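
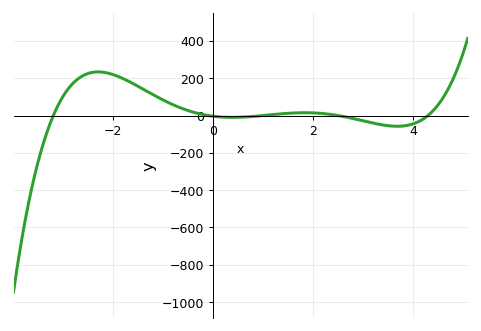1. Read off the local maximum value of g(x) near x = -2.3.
240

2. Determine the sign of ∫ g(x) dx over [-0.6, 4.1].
negative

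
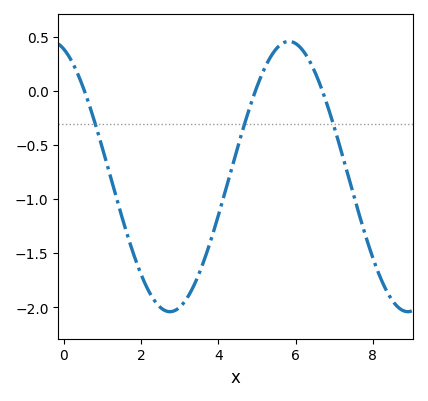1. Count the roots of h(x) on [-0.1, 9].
3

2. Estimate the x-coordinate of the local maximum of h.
5.8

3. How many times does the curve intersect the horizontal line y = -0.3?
3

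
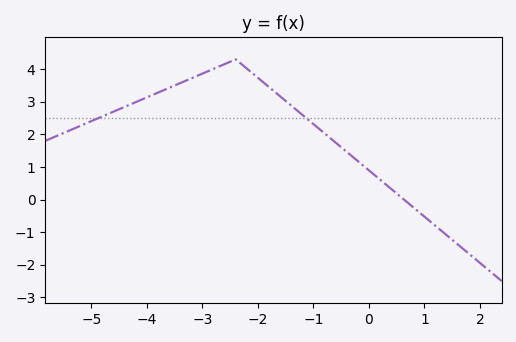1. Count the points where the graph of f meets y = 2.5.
2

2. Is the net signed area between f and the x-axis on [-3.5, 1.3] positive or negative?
positive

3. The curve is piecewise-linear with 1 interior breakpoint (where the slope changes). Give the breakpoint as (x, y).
(-2.4, 4.3)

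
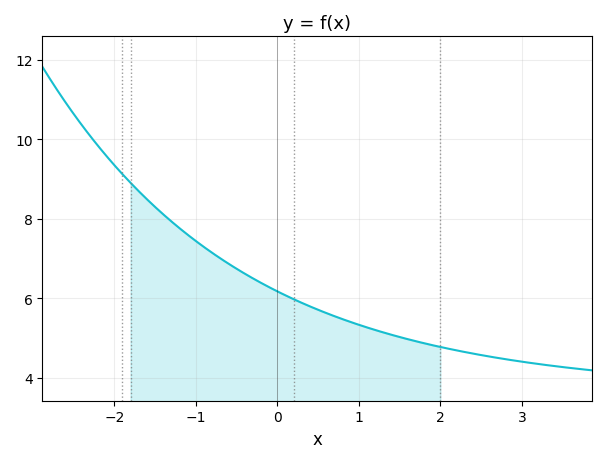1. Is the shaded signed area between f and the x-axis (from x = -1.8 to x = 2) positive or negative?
positive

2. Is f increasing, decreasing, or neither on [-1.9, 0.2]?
decreasing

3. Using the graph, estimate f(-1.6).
8.4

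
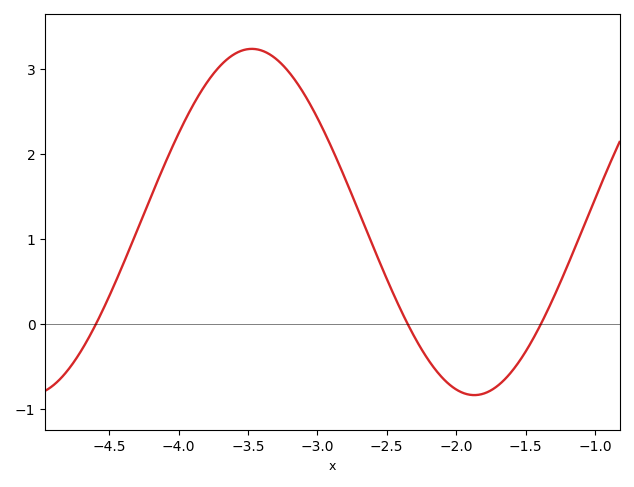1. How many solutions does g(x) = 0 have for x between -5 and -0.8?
3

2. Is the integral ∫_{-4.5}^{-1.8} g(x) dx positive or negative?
positive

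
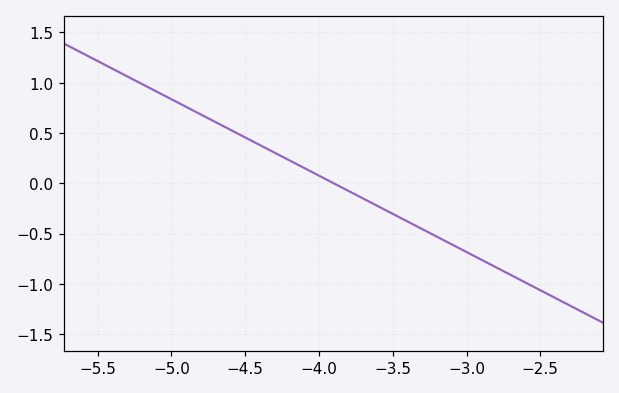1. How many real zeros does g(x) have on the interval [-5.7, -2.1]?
1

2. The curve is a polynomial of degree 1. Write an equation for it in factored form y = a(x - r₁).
y = -0.76(x + 3.9)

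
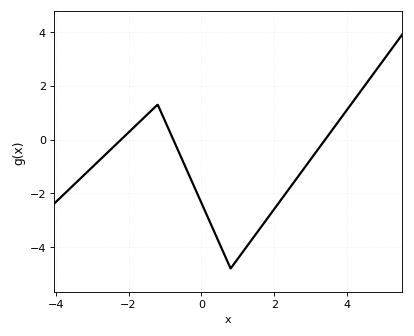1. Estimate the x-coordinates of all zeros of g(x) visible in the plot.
-2.2, -0.8, 3.4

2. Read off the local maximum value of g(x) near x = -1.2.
1.2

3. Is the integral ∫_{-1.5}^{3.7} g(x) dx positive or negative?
negative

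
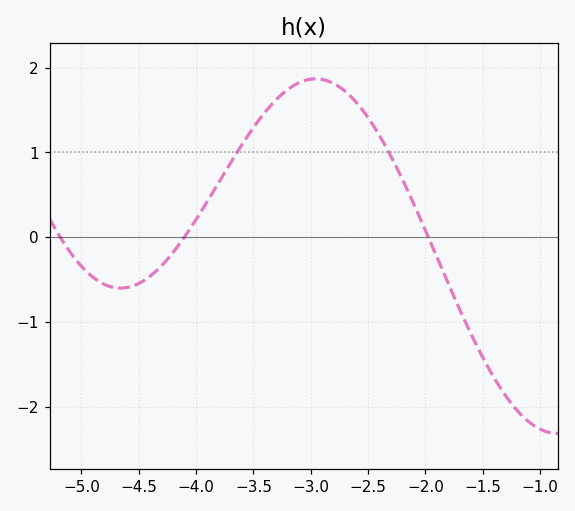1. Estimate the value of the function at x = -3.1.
1.82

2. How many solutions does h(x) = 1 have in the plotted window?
2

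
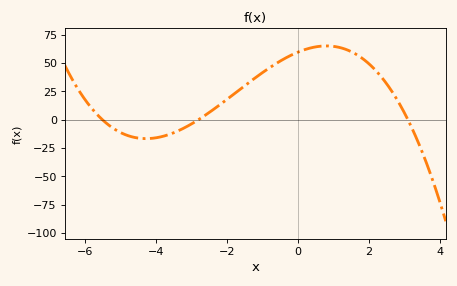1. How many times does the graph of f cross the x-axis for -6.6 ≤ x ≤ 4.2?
3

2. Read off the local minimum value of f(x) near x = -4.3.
-16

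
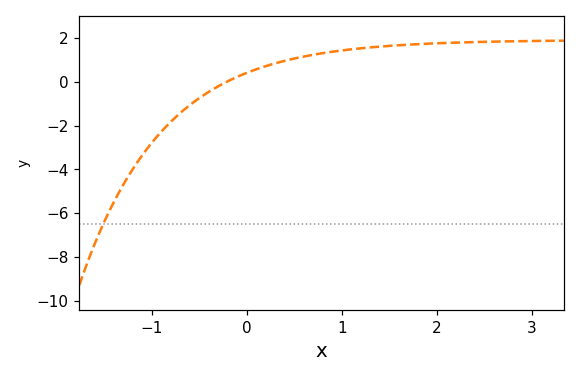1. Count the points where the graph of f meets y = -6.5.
1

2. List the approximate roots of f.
-0.212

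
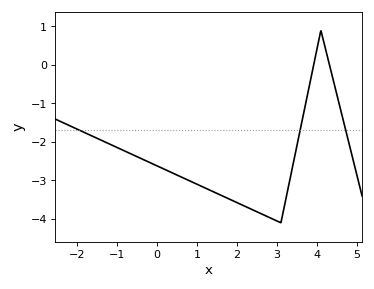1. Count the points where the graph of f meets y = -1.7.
3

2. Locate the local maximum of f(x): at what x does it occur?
4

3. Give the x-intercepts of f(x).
4, 4.4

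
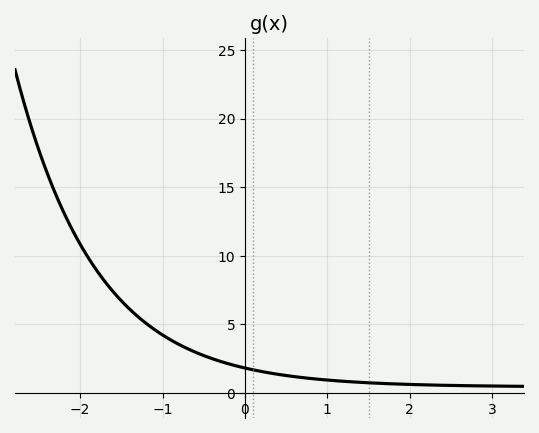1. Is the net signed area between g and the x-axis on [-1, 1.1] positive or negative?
positive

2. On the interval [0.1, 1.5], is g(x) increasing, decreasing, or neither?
decreasing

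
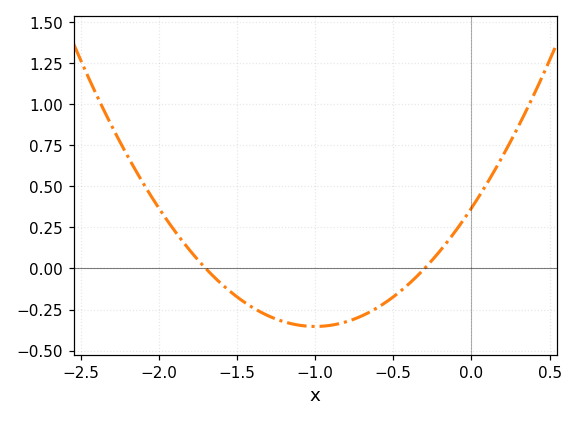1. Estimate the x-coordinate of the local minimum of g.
-1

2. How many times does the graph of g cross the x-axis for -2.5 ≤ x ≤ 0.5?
2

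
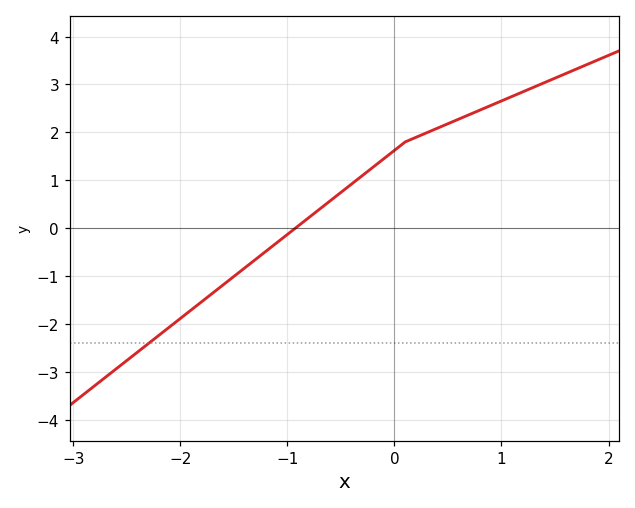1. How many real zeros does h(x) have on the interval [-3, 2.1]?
1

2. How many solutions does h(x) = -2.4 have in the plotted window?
1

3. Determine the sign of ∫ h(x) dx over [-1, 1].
positive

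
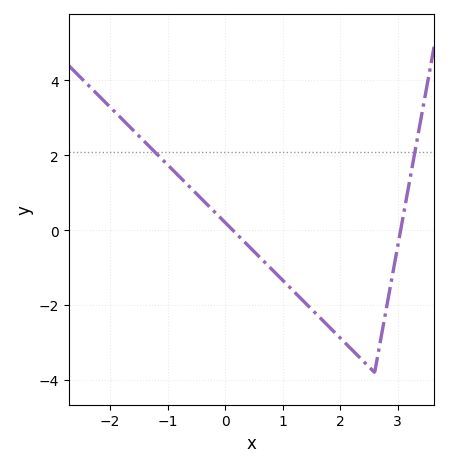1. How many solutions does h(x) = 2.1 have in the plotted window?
2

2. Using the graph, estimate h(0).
0.206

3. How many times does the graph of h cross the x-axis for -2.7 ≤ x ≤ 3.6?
2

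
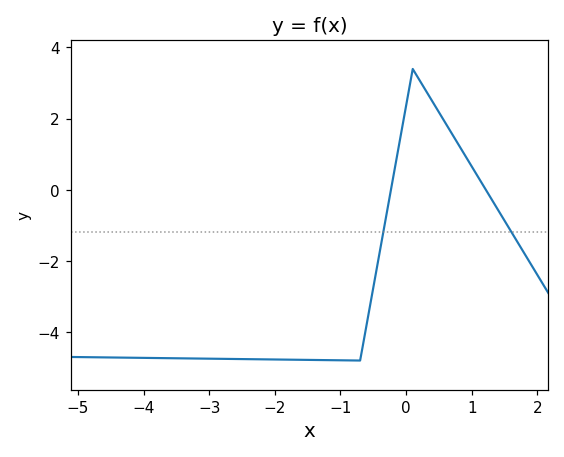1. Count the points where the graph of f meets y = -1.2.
2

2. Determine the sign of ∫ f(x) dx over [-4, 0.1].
negative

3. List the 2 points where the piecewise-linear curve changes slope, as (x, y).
(-0.7, -4.8); (0.1, 3.4)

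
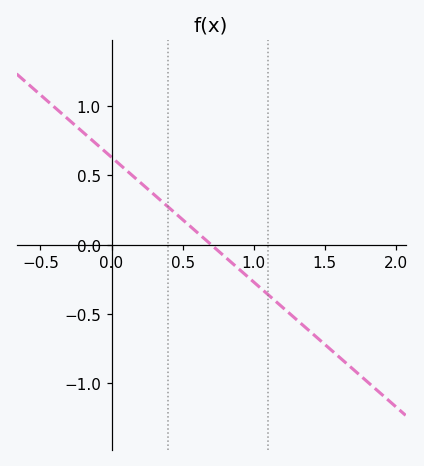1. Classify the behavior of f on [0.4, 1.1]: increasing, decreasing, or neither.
decreasing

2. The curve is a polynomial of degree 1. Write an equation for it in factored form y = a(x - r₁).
y = -0.9(x - 0.7)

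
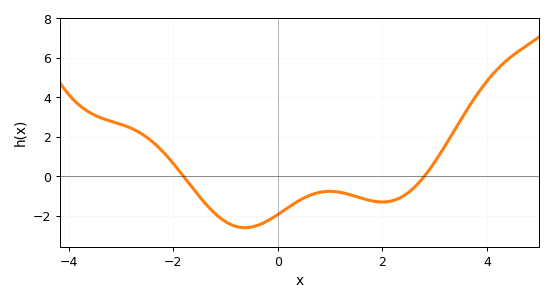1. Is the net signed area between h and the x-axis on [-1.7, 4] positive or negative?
negative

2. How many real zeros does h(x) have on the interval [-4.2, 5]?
2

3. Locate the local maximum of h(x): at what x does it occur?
1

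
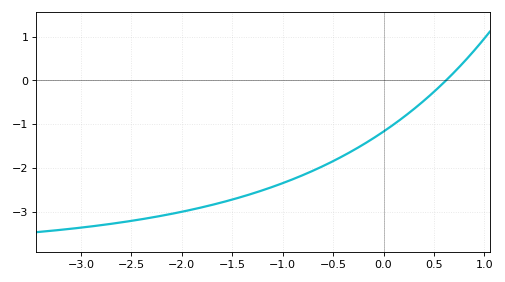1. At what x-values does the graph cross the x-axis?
0.62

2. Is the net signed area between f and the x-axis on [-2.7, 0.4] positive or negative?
negative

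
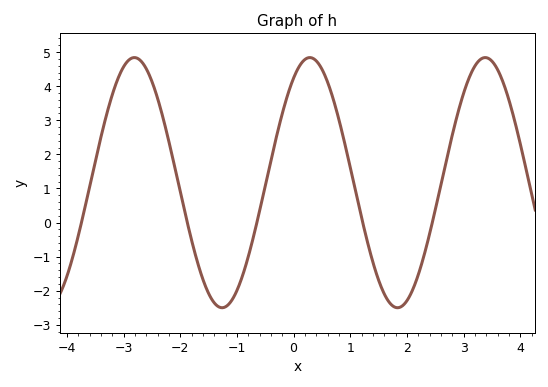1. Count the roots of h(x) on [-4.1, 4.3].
5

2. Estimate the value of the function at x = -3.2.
3.7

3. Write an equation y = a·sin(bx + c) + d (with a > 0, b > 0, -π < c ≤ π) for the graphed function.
y = 3.67sin(2x + 0.99) + 1.17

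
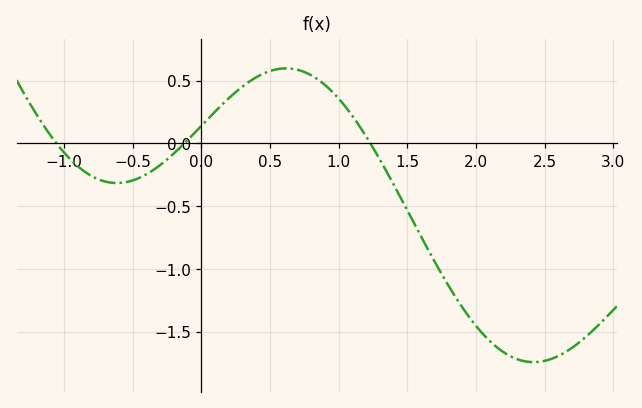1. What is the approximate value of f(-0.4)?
-0.246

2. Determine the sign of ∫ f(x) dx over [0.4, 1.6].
positive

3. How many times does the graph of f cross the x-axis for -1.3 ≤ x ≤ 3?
3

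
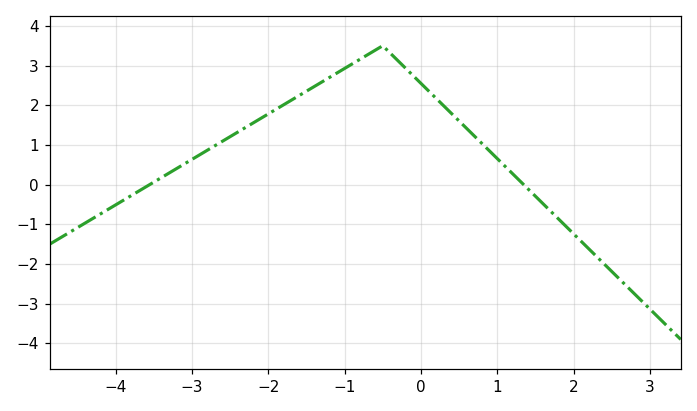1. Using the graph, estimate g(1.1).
0.468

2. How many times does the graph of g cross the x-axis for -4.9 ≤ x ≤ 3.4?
2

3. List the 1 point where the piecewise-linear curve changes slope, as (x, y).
(-0.5, 3.5)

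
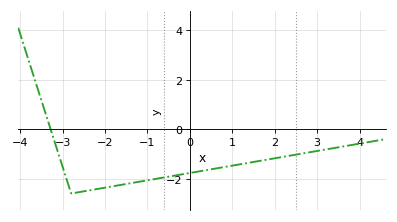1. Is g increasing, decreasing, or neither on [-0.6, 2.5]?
increasing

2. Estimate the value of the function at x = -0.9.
-2.04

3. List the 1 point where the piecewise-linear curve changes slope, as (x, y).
(-2.8, -2.6)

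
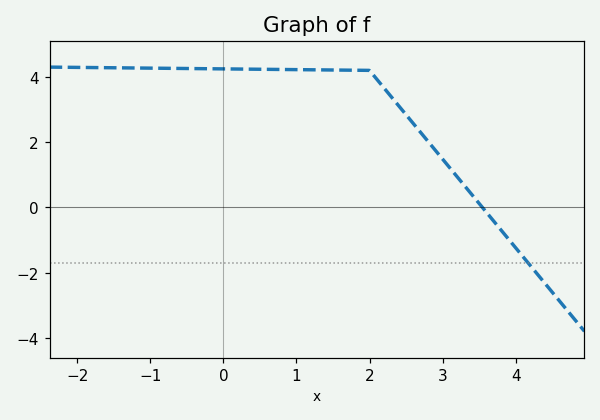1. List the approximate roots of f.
3.54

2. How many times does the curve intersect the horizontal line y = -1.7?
1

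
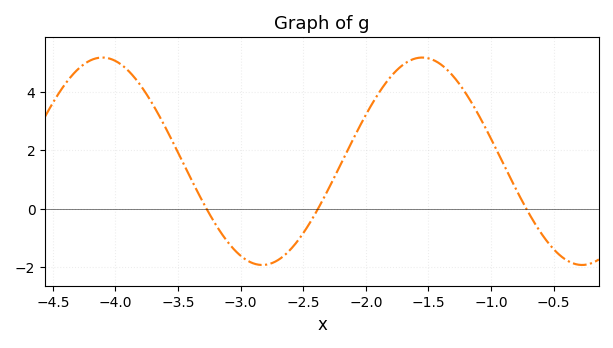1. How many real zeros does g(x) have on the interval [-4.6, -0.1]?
3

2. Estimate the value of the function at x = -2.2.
1.5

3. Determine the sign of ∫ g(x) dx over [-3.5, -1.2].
positive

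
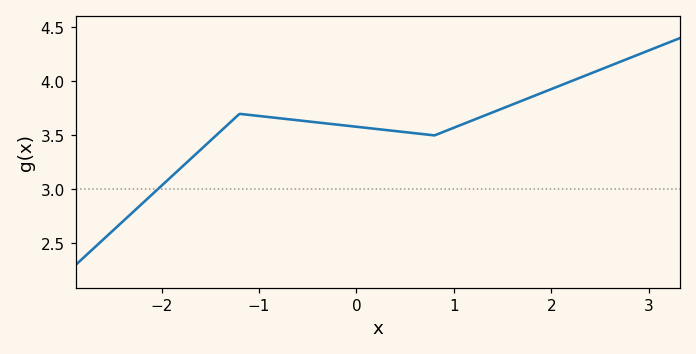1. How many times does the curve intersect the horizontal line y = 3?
1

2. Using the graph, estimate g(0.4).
3.54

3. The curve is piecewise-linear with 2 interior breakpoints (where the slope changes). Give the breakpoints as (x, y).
(-1.2, 3.7); (0.8, 3.5)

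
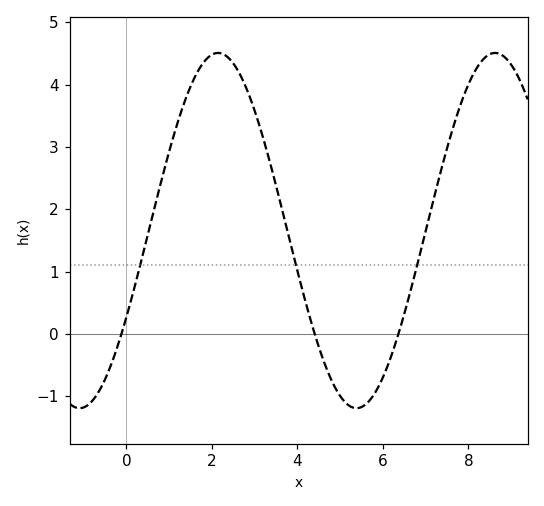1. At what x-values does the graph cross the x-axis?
-0.114, 4.41, 6.36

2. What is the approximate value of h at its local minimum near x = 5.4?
-1.19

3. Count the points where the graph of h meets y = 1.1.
3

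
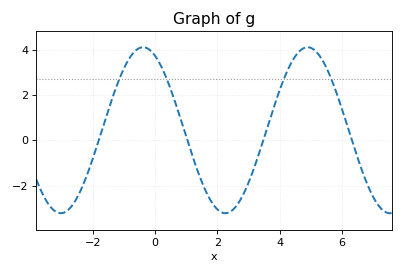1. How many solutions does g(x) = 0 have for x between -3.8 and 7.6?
4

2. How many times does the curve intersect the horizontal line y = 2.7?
4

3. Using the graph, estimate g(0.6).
1.87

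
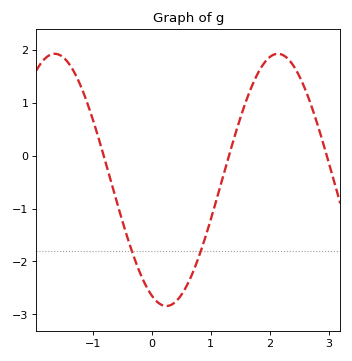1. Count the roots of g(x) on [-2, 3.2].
3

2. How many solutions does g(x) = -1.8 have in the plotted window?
2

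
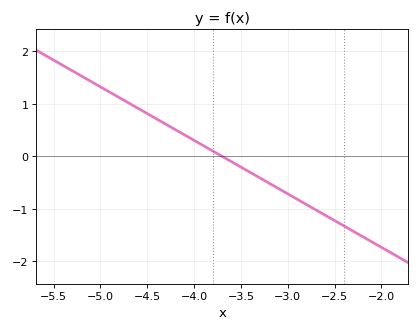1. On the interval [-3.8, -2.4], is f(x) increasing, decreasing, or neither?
decreasing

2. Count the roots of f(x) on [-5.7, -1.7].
1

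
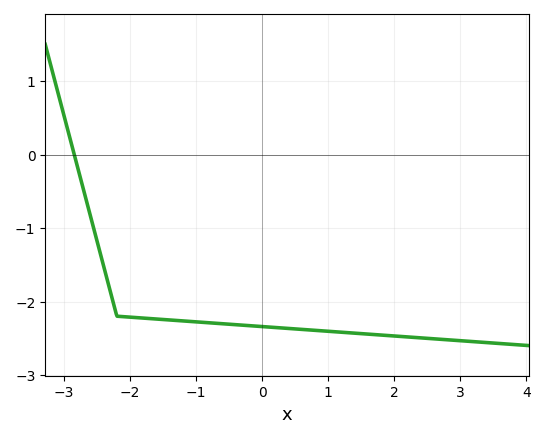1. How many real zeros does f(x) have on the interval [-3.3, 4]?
1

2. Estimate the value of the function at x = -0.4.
-2.3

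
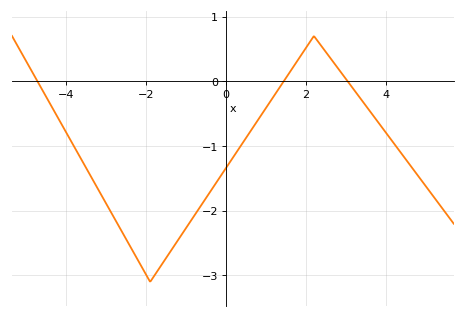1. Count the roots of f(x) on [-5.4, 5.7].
3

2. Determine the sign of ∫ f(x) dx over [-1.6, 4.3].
negative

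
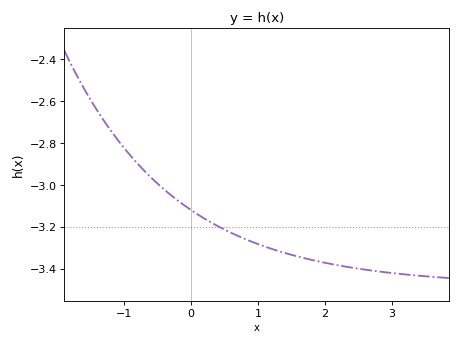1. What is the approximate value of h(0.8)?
-3.26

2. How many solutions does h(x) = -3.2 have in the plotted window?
1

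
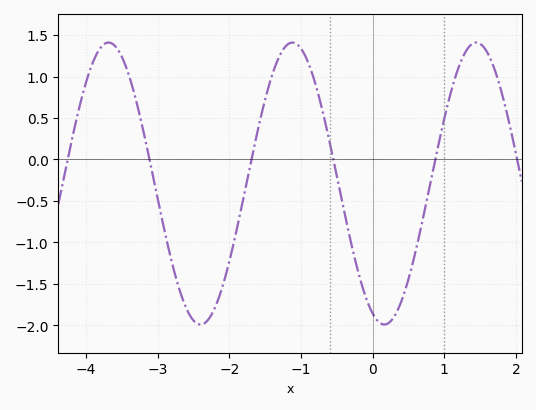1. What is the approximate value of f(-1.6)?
0.35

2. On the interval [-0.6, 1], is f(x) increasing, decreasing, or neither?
neither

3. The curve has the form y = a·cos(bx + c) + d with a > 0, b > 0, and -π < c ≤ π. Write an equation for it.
y = 1.7cos(2.5x + 2.7) - 0.29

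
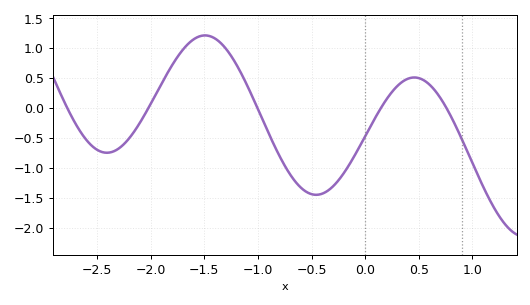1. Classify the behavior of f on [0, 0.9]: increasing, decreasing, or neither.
neither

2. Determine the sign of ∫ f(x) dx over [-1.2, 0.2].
negative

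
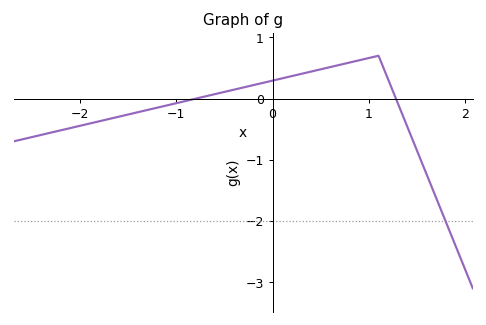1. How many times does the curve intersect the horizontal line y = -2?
1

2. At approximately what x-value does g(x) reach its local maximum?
1.1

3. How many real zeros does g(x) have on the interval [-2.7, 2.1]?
2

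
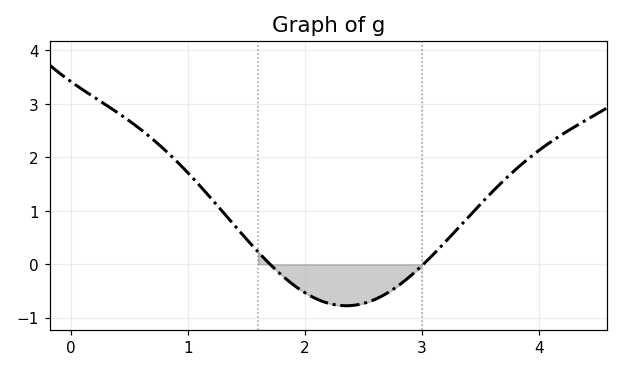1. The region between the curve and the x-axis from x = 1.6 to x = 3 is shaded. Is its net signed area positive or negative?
negative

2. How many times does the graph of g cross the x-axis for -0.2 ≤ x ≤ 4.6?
2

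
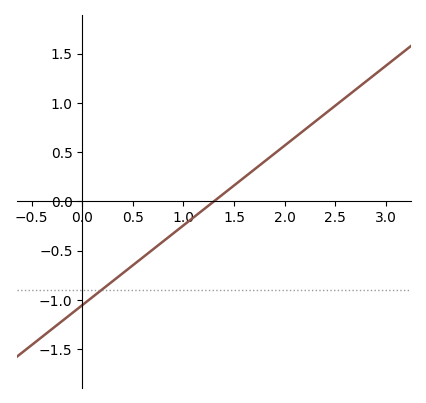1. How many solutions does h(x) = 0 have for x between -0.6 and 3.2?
1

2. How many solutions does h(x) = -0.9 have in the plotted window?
1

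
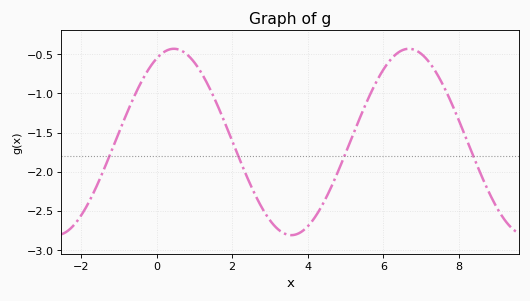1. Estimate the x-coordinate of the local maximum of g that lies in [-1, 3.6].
0.457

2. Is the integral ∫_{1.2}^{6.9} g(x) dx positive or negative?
negative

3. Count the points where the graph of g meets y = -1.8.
4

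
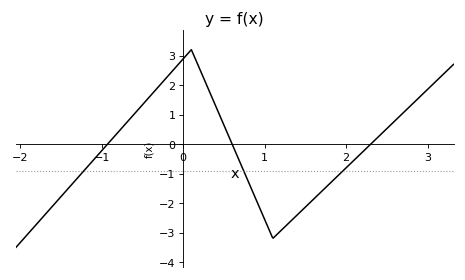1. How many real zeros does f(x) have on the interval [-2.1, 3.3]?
3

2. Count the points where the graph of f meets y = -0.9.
3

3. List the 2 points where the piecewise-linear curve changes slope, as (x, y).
(0.1, 3.2); (1.1, -3.2)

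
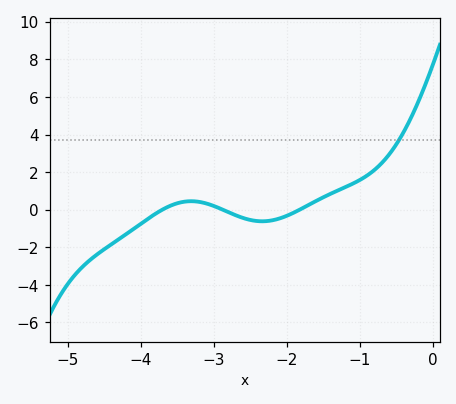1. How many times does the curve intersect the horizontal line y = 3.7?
1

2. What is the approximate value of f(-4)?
-0.75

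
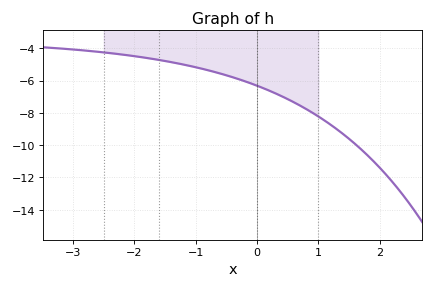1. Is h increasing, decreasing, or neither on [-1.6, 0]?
decreasing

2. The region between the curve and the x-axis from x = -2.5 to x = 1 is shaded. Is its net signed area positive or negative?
negative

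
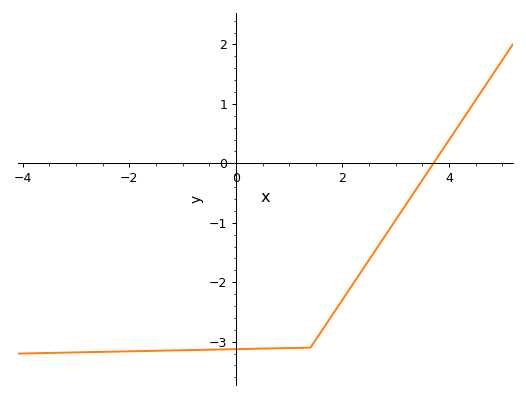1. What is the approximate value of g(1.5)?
-3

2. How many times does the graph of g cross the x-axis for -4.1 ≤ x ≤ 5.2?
1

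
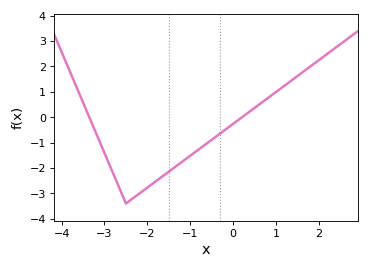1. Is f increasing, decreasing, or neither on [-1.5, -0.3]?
increasing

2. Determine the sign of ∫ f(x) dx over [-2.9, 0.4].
negative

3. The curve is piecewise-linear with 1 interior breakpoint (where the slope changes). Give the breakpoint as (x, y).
(-2.5, -3.4)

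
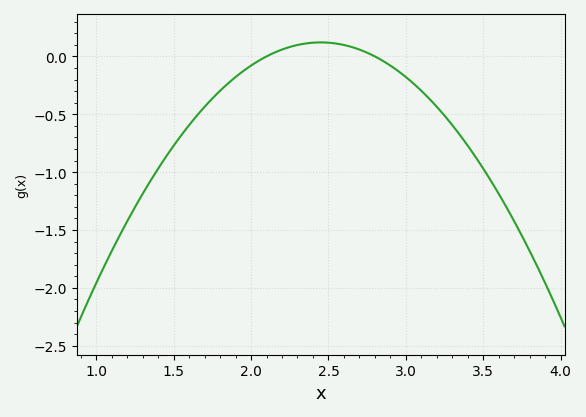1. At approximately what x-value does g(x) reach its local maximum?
2.45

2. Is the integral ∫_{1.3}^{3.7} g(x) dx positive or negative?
negative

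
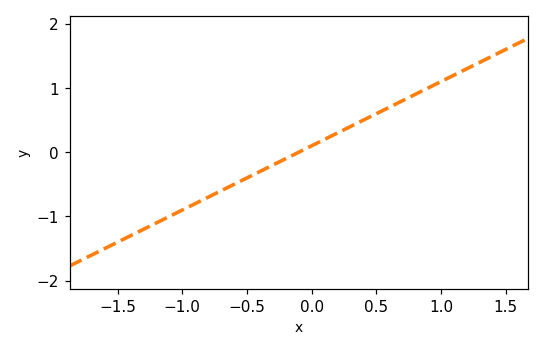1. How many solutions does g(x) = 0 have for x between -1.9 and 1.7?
1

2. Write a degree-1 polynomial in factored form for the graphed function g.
y = 1(x + 0.1)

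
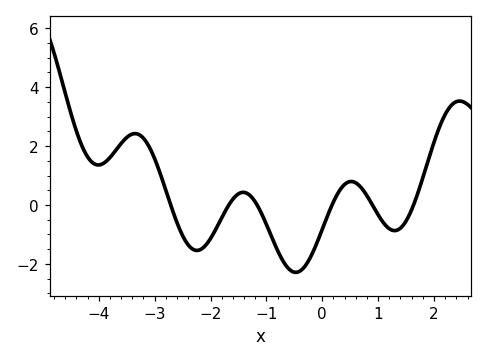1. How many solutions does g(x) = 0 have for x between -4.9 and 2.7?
6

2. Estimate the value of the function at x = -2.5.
-1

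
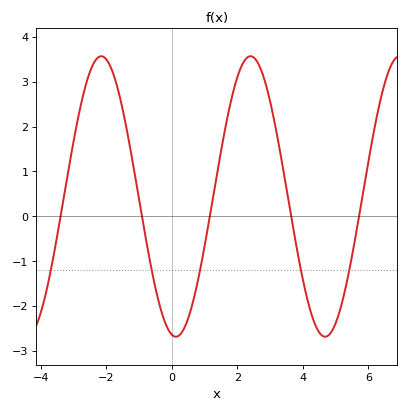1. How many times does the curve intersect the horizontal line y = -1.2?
5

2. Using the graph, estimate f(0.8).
-1.4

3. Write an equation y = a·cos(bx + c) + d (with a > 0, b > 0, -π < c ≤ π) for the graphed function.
y = 3.13cos(1.4x + 3) + 0.44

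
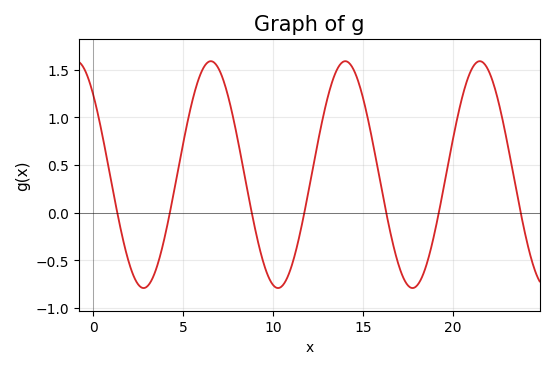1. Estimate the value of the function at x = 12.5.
0.75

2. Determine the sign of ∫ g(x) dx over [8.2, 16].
positive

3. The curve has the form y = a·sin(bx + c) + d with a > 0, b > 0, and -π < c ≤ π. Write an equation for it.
y = 1.19sin(0.84x + 2.4) + 0.4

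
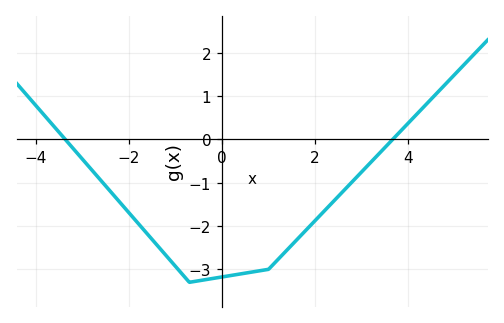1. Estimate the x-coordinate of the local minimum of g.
-0.6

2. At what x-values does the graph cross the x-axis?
-3.4, 3.6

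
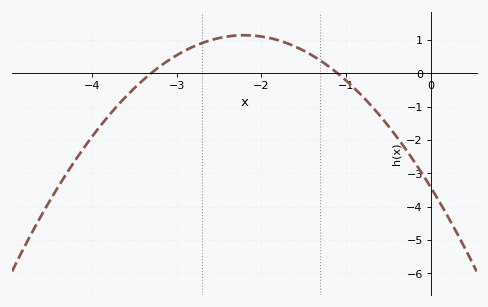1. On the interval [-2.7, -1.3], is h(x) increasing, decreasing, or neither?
neither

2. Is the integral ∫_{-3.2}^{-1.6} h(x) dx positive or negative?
positive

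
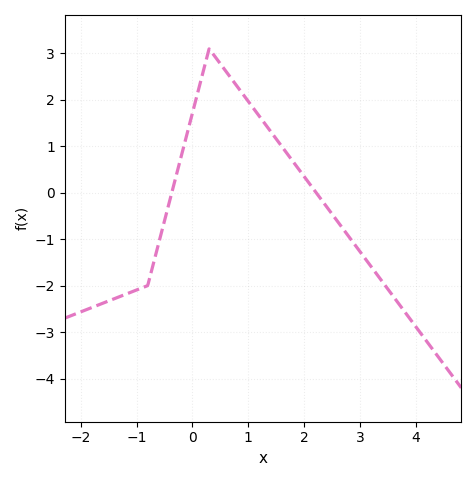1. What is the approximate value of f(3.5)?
-2.07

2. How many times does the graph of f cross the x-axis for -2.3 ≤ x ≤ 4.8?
2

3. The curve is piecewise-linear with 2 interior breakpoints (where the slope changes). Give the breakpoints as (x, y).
(-0.8, -2); (0.3, 3.1)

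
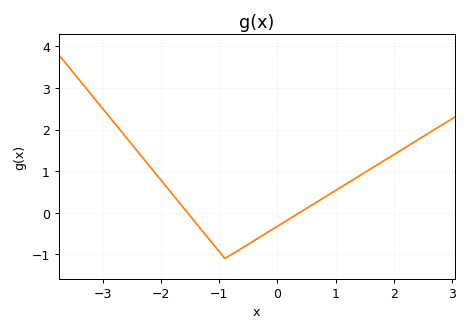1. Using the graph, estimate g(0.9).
0.449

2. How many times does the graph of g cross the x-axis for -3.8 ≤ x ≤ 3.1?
2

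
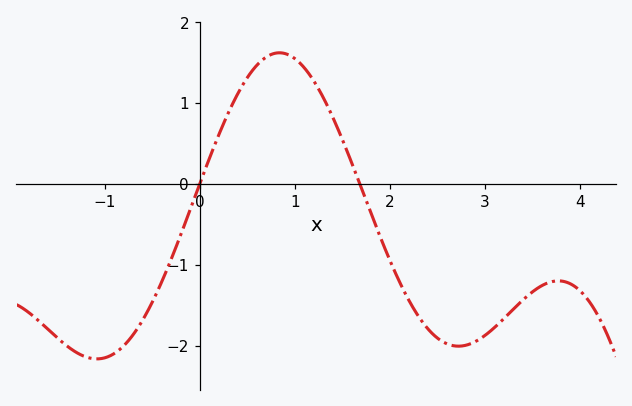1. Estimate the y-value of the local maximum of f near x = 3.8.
-1.2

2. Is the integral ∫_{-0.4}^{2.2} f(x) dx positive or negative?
positive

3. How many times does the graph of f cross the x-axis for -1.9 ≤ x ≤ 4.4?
2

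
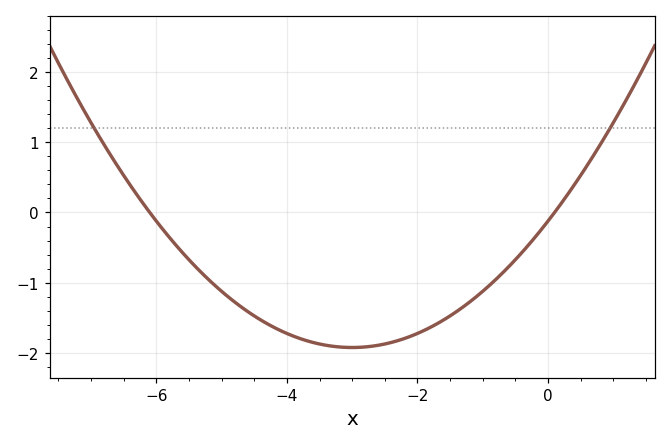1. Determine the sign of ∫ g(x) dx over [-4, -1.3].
negative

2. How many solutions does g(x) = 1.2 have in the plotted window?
2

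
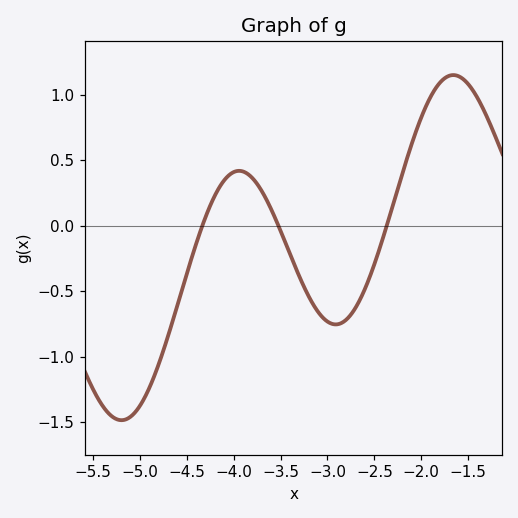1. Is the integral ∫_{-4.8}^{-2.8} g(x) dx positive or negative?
negative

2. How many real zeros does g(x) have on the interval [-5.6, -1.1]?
3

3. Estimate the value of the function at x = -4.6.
-0.6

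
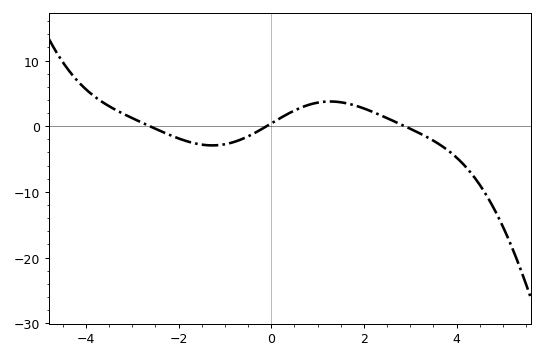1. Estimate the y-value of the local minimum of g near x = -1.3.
-2.92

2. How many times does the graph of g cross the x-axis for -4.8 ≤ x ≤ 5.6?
3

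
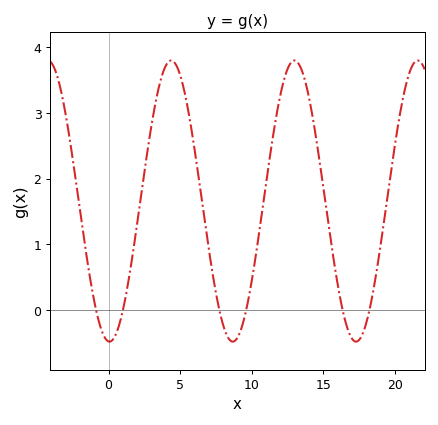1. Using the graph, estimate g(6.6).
1.54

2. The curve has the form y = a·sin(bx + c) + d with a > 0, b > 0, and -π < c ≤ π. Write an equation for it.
y = 2.14sin(0.73x - 1.62) + 1.66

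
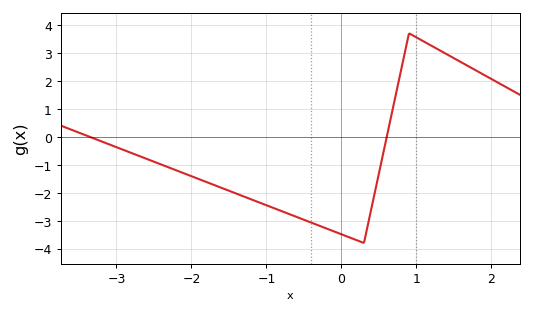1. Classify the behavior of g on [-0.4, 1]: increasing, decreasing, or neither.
neither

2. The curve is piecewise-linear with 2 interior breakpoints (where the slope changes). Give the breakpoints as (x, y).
(0.3, -3.8); (0.9, 3.7)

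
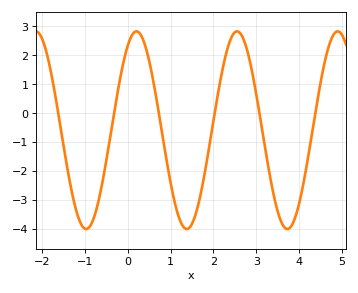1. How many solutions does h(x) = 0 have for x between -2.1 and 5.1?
6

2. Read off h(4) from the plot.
-3.2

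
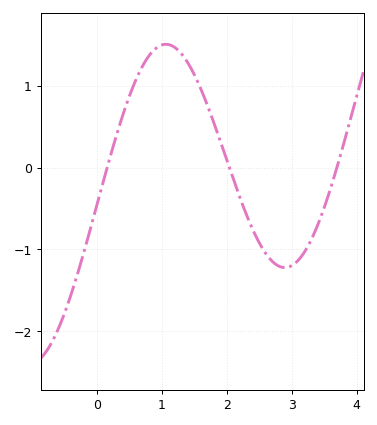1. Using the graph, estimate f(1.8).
0.5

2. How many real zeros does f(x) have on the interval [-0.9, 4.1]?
3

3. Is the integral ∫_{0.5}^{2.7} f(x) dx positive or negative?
positive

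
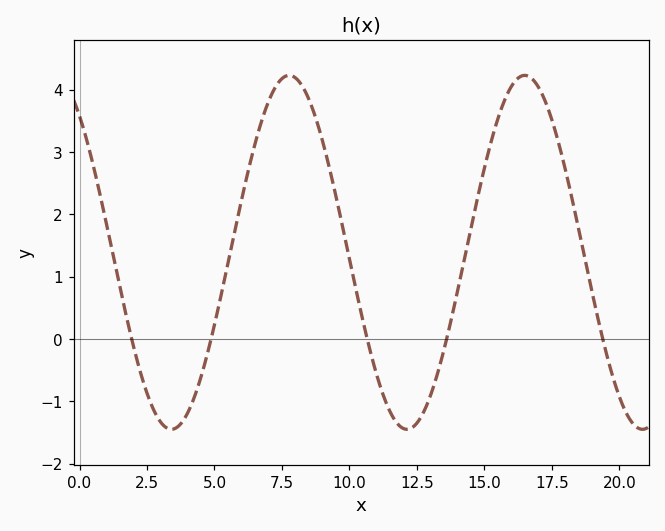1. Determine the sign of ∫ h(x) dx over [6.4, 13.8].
positive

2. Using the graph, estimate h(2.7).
-1.1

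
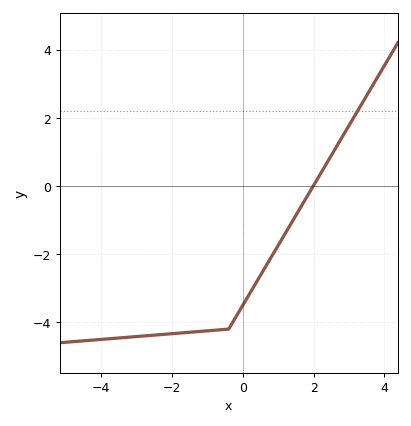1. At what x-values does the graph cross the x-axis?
1.99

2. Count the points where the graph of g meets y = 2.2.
1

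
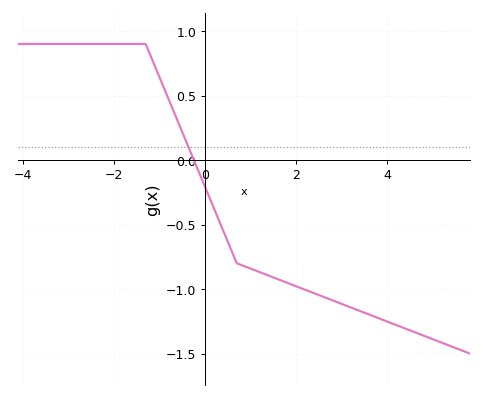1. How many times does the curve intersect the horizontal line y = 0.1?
1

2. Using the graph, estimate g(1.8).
-0.95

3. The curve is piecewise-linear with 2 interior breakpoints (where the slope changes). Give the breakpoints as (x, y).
(-1.3, 0.9); (0.7, -0.8)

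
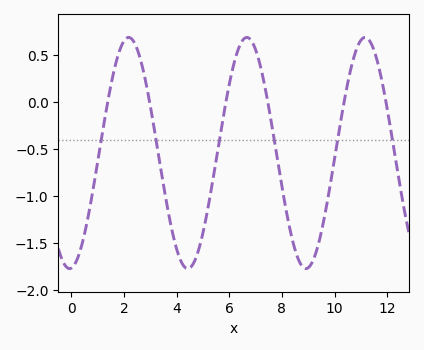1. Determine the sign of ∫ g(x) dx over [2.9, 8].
negative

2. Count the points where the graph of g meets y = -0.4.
6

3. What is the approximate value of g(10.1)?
-0.426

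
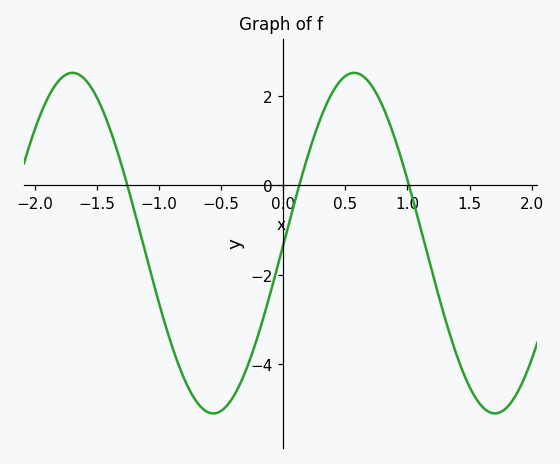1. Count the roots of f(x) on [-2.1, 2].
3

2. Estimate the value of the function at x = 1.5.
-4.6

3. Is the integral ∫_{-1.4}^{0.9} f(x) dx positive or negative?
negative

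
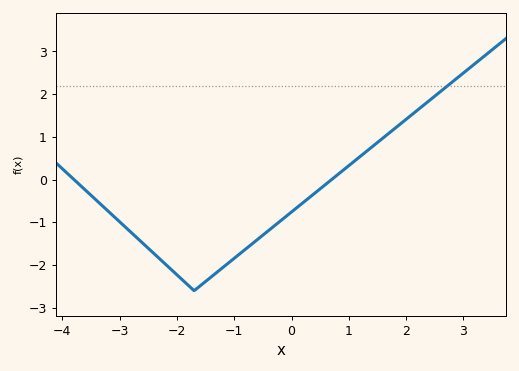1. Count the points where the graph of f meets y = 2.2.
1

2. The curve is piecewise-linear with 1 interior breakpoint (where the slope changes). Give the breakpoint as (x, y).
(-1.7, -2.6)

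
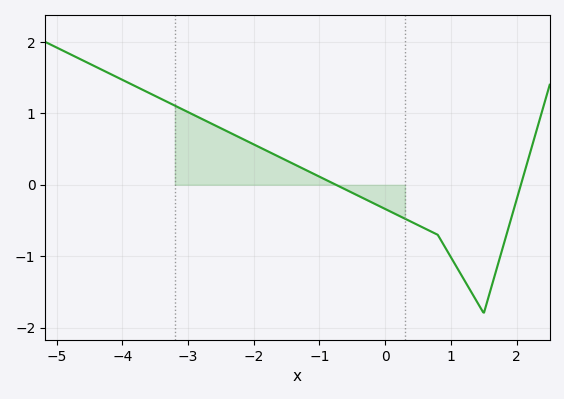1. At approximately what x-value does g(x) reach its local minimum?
1.6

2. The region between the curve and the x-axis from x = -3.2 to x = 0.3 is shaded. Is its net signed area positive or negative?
positive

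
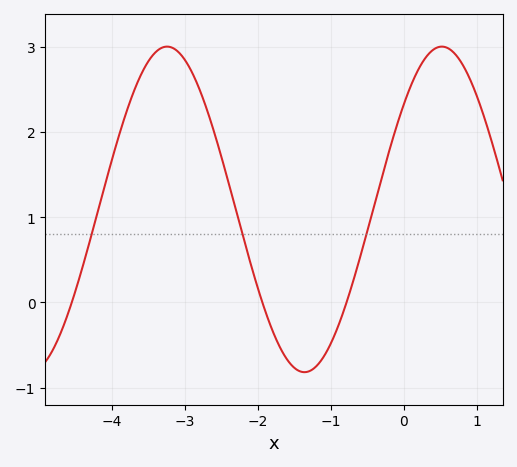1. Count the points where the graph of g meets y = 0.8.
3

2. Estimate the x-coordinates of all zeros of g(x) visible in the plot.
-4.55, -1.94, -0.783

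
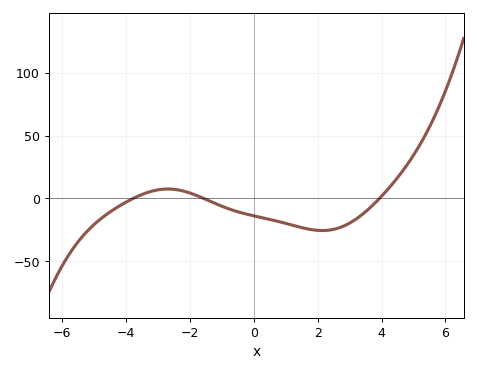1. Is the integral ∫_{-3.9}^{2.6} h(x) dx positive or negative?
negative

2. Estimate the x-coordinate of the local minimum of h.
2.2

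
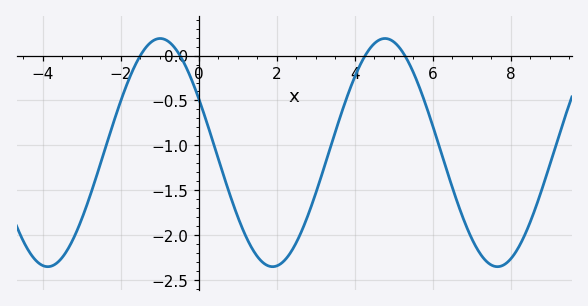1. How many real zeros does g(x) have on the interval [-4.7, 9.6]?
4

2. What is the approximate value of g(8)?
-2.26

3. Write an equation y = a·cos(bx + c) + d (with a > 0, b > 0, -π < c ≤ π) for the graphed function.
y = 1.27cos(1.09x + 1.08) - 1.08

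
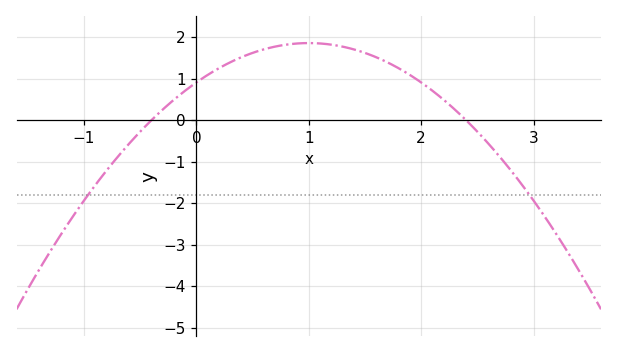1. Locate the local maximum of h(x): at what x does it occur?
1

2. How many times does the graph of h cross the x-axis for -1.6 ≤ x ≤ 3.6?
2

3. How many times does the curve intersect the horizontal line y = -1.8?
2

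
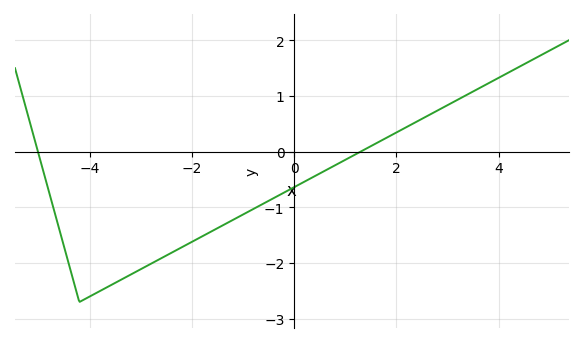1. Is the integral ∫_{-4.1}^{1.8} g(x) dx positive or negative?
negative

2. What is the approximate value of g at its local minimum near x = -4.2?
-2.7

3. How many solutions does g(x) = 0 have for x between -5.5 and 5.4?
2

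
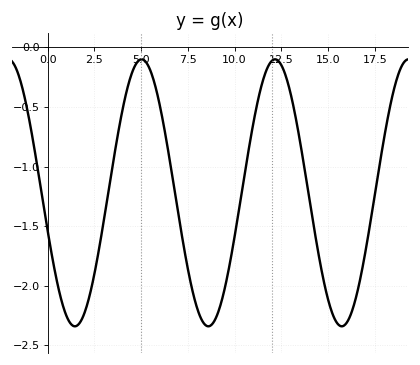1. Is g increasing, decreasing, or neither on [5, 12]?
neither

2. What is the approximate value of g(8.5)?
-2.35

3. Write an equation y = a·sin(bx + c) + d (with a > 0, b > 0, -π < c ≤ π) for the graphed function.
y = 1.12sin(0.88x - 2.9) - 1.22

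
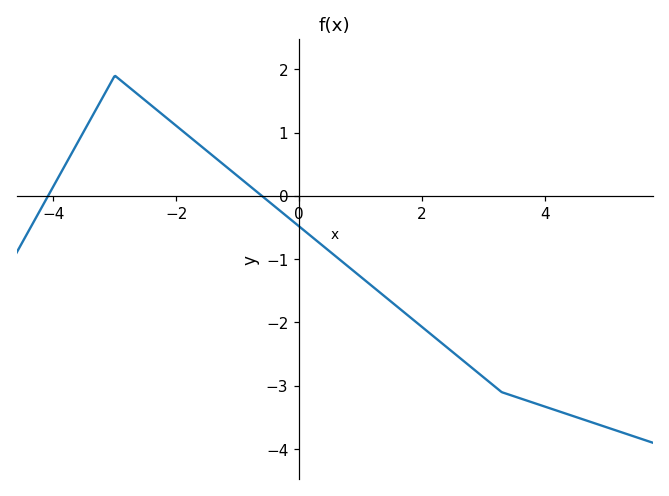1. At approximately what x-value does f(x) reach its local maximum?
-3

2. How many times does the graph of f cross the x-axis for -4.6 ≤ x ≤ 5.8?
2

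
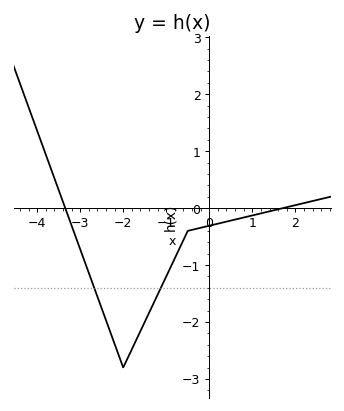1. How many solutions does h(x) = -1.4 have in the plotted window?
2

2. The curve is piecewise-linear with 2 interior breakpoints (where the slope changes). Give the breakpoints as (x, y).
(-2, -2.8); (-0.5, -0.4)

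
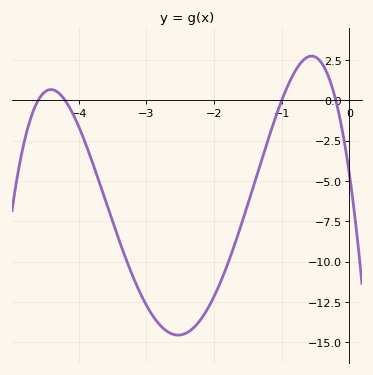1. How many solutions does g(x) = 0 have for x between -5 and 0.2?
4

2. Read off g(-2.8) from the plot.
-13.9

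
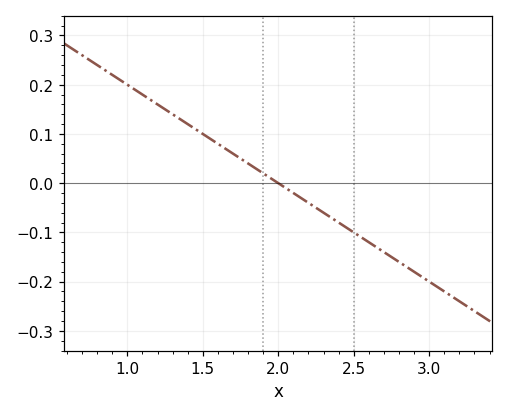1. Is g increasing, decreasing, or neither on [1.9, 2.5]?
decreasing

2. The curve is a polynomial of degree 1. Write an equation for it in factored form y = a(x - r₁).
y = -0.2(x - 2)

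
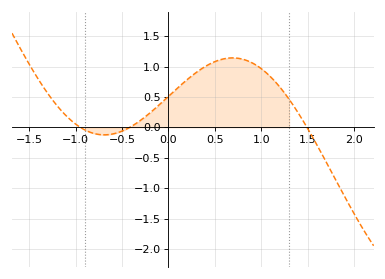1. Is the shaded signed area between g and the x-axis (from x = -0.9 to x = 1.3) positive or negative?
positive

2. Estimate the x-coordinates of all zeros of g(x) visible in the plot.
-0.9, -0.4, 1.5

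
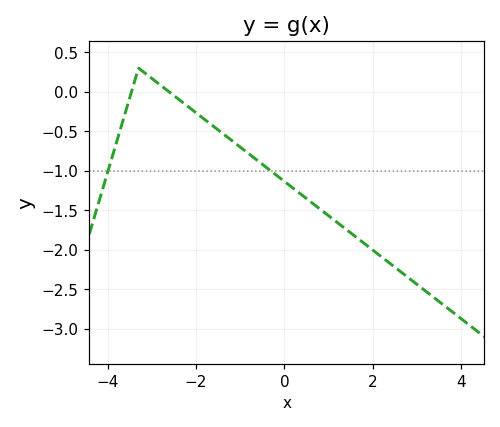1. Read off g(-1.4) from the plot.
-0.55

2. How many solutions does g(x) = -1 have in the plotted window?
2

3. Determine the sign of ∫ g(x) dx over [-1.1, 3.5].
negative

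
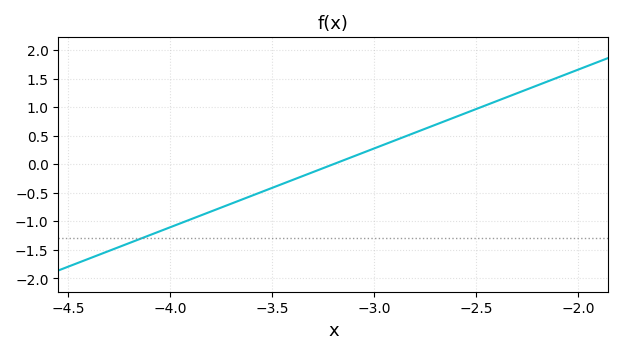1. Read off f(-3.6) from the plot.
-0.552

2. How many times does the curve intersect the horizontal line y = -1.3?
1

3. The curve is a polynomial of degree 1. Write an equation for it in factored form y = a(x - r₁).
y = 1.38(x + 3.2)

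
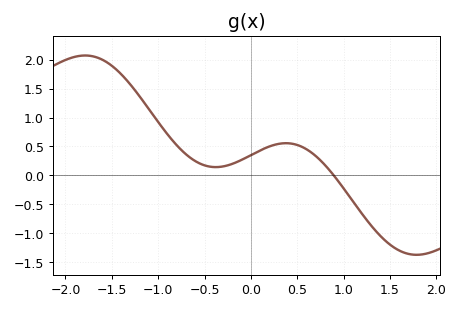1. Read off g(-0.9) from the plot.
0.711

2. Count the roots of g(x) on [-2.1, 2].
1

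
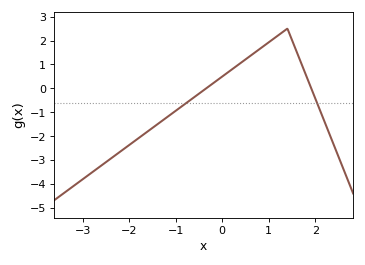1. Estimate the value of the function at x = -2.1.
-2.5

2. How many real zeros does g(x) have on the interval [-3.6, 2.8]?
2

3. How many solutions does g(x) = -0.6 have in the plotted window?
2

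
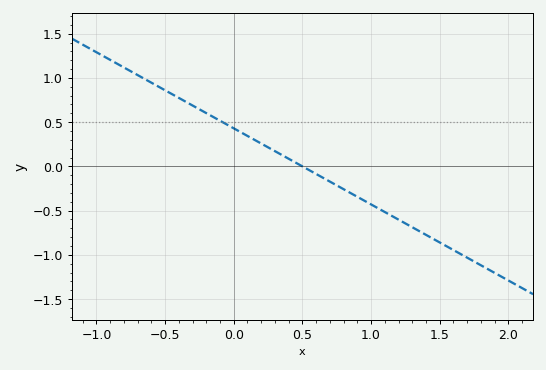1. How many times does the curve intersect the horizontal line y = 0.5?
1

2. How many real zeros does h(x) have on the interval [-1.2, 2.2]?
1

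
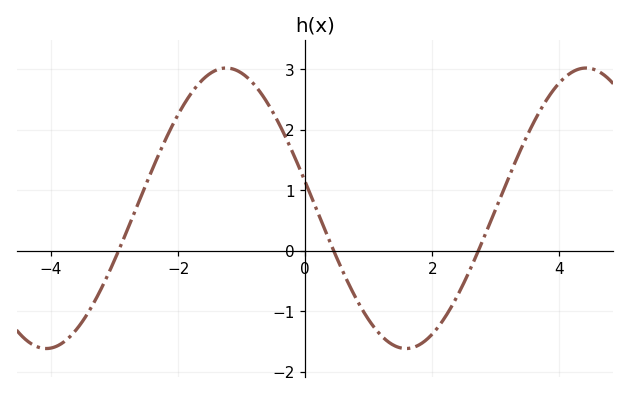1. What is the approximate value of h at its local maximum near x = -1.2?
3.02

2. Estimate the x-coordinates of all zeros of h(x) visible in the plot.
-2.94, 0.447, 2.72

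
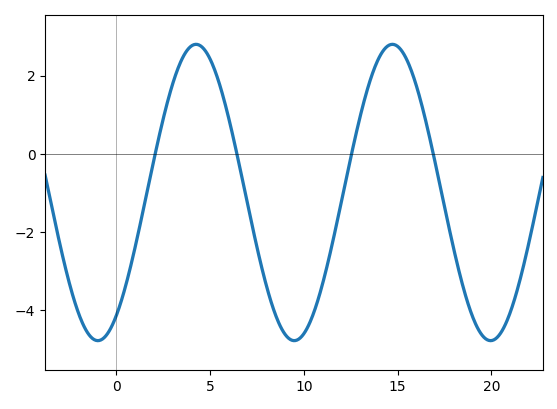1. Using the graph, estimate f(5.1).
2.4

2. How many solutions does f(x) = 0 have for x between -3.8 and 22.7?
4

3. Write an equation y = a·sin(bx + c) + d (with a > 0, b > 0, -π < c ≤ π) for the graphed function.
y = 3.79sin(0.6x - 0.98) - 0.99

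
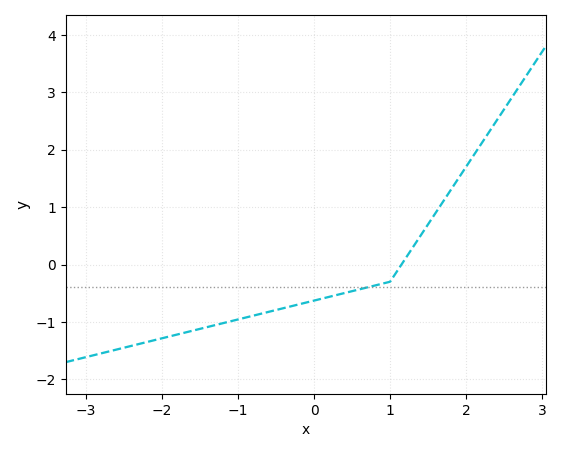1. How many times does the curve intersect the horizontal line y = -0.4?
1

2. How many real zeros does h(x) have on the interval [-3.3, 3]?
1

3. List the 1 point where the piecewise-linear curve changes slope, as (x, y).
(1, -0.3)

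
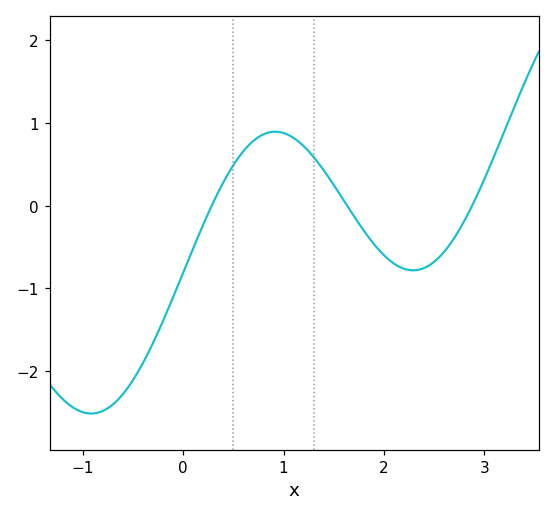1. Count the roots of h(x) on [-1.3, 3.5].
3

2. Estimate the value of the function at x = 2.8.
-0.2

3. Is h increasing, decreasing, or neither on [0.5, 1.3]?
neither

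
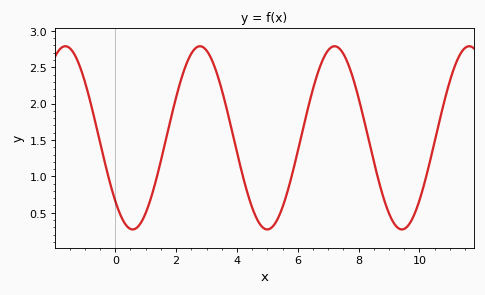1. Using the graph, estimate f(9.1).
0.399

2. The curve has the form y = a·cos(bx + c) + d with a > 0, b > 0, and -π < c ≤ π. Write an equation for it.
y = 1.26cos(1.42x + 2.33) + 1.53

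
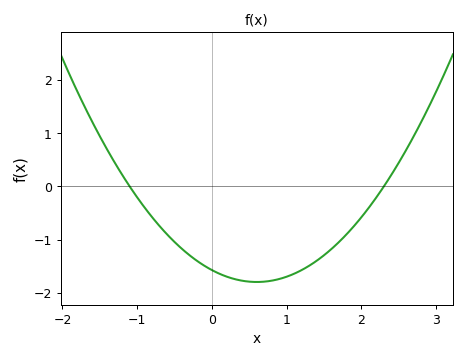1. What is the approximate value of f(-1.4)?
0.688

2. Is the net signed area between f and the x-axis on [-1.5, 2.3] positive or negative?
negative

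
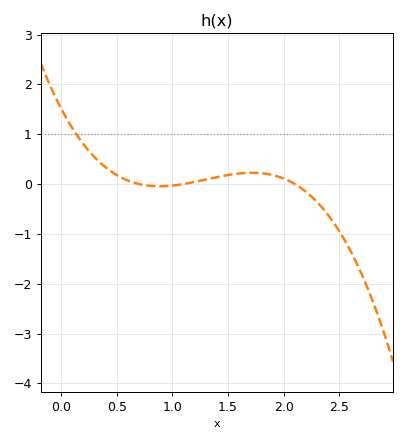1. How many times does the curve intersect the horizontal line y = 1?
1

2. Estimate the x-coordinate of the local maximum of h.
1.7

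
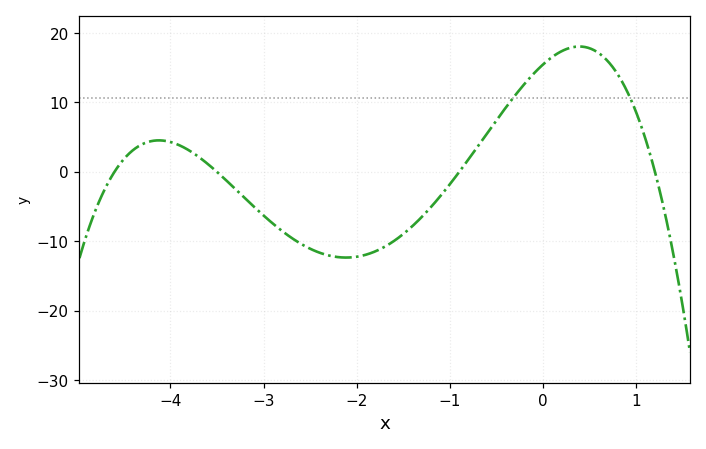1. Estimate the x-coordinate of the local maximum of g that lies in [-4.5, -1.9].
-4.1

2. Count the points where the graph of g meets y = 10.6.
2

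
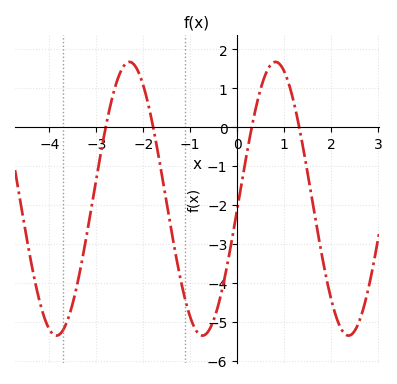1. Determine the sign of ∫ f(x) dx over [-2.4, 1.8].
negative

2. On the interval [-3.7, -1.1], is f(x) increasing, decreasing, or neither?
neither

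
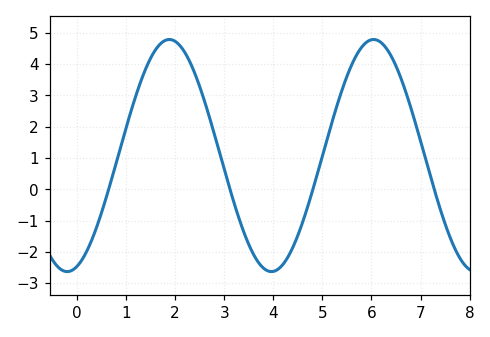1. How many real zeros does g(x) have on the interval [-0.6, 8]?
4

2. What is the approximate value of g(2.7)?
2.3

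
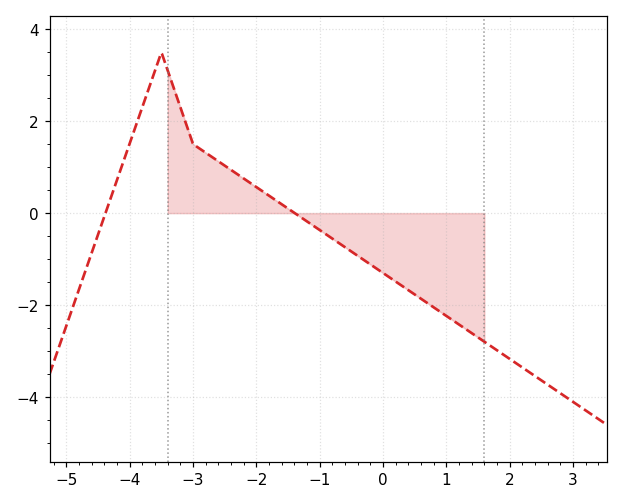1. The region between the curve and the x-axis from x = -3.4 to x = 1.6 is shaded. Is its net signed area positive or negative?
negative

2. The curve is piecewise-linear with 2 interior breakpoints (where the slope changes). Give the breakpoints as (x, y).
(-3.5, 3.5); (-3, 1.5)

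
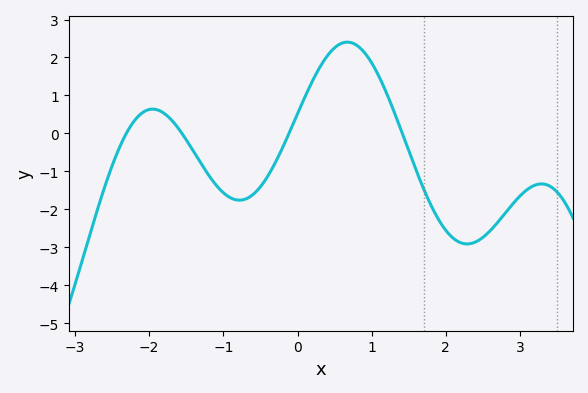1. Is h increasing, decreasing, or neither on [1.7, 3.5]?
neither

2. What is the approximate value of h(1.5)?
-0.46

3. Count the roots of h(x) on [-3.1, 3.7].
4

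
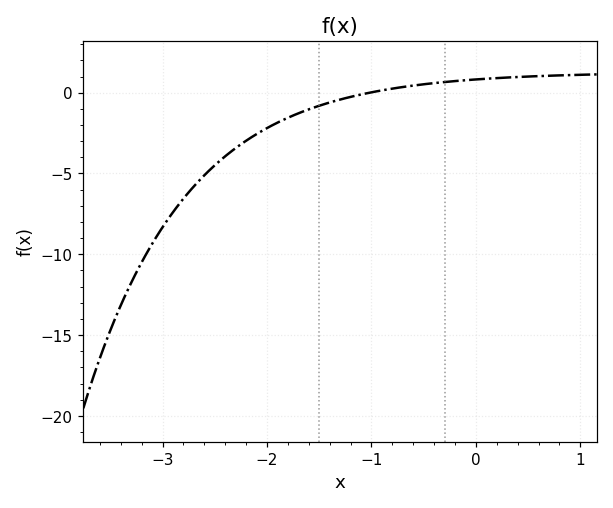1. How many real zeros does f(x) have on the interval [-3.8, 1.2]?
1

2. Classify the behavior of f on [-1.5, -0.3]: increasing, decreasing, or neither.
increasing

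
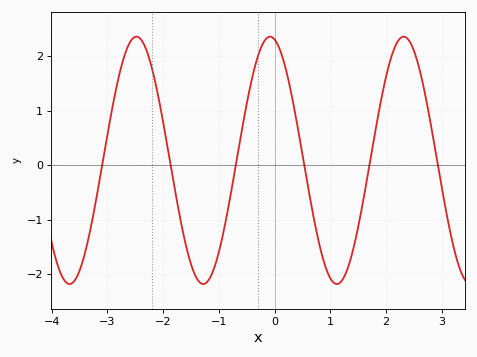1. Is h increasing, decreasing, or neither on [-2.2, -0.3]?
neither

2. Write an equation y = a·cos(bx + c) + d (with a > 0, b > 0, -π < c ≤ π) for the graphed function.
y = 2.27cos(2.6x + 0.21) + 0.09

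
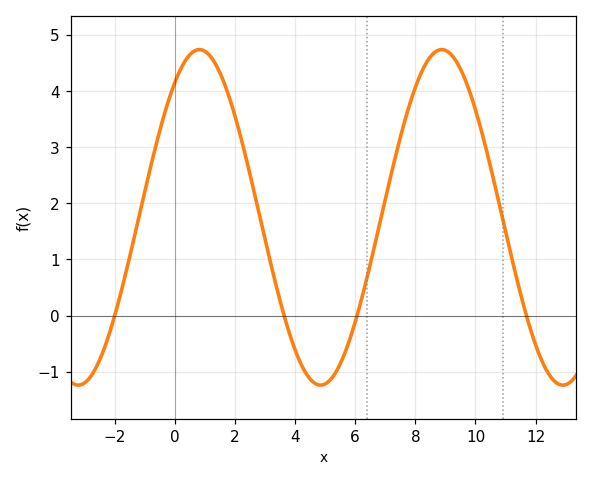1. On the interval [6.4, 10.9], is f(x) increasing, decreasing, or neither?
neither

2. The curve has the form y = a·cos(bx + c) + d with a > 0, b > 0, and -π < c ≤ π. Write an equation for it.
y = 2.99cos(0.78x - 0.64) + 1.75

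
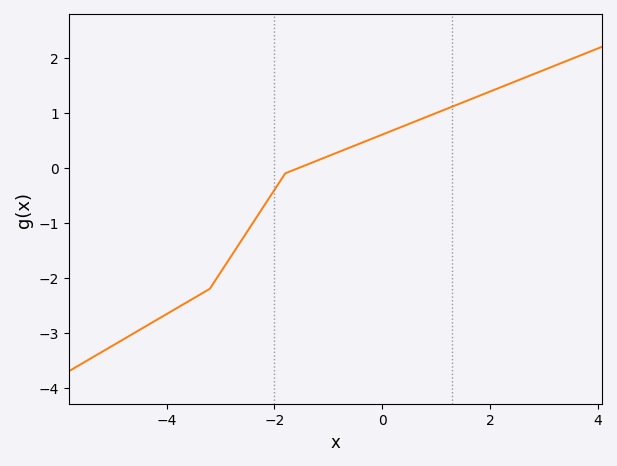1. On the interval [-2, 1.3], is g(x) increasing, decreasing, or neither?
increasing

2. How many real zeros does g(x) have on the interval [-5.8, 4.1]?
1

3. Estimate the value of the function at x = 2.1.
1.4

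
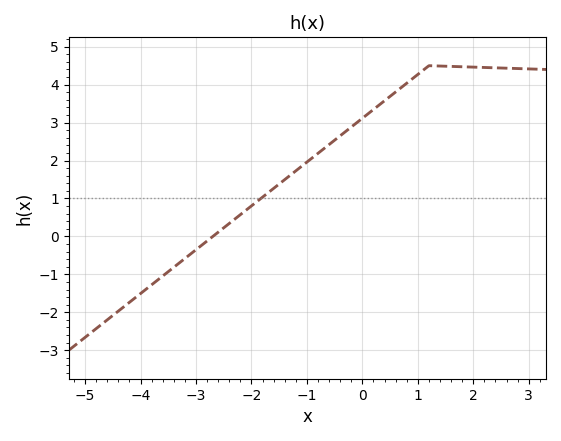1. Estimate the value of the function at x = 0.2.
3.3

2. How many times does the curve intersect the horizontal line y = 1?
1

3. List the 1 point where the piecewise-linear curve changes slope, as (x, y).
(1.2, 4.5)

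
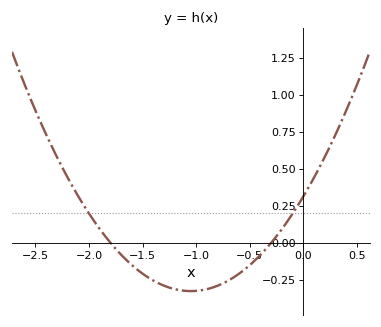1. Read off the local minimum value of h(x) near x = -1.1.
-0.326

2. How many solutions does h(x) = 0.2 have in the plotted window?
2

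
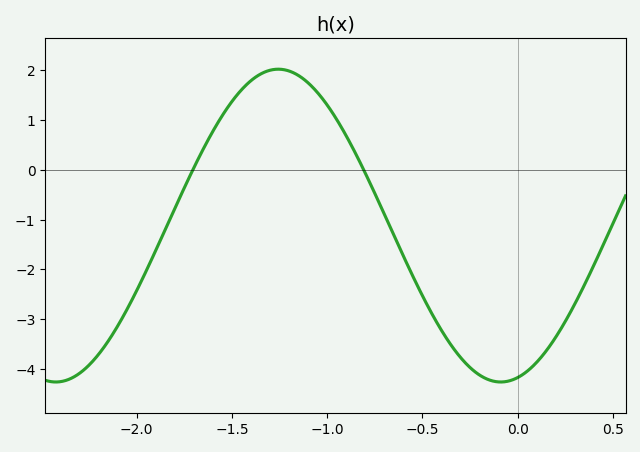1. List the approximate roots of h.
-1.71, -0.809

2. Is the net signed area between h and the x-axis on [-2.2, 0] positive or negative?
negative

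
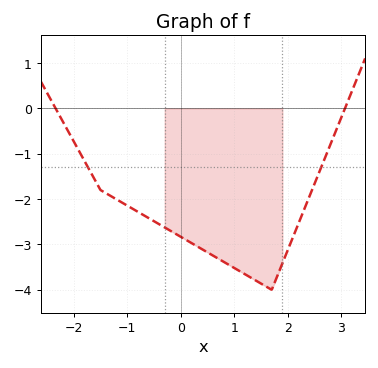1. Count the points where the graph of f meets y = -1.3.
2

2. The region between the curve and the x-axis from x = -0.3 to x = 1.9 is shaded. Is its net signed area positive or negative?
negative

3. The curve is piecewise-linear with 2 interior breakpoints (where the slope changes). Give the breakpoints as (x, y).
(-1.5, -1.8); (1.7, -4)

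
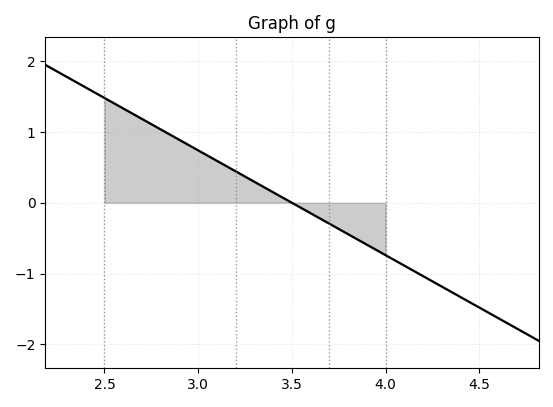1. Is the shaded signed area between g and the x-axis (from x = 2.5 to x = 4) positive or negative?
positive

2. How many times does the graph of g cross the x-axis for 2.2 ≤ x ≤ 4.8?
1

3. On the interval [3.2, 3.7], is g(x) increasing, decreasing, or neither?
decreasing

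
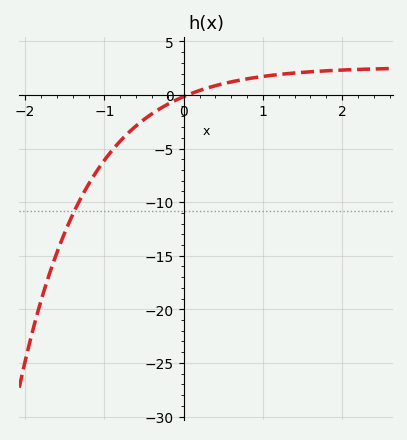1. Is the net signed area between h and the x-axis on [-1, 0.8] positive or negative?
negative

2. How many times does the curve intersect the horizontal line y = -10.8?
1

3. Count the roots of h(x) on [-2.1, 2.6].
1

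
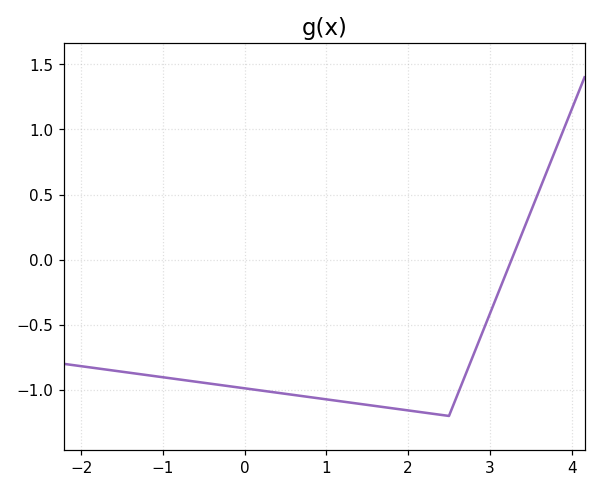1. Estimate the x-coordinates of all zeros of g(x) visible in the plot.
3.27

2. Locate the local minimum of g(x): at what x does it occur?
2.5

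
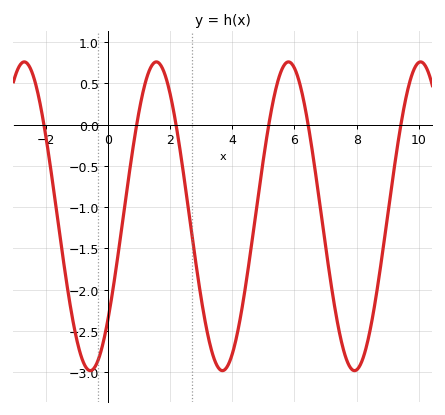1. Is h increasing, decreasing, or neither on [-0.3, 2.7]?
neither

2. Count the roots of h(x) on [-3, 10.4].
6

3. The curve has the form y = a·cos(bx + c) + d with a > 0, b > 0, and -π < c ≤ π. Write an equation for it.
y = 1.87cos(1.5x - 2.3) - 1.11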